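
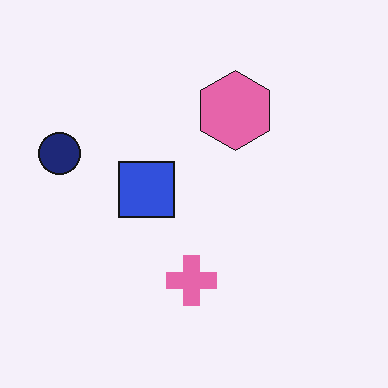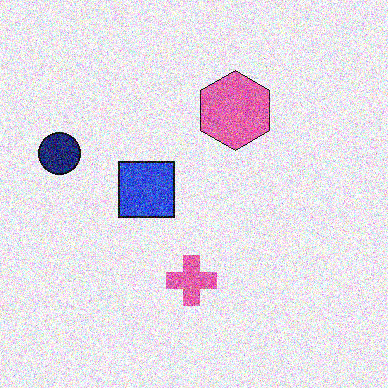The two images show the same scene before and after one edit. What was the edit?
This is the original image degraded with strong gaussian noise.

Random speckle covers the whole image, including the flat background.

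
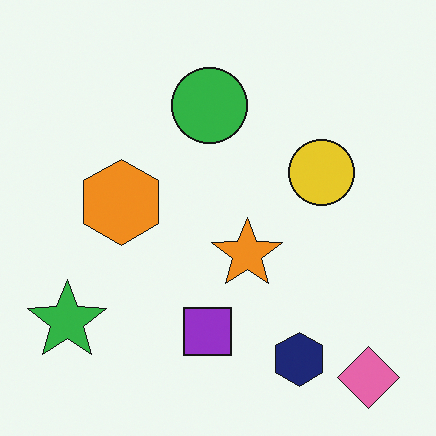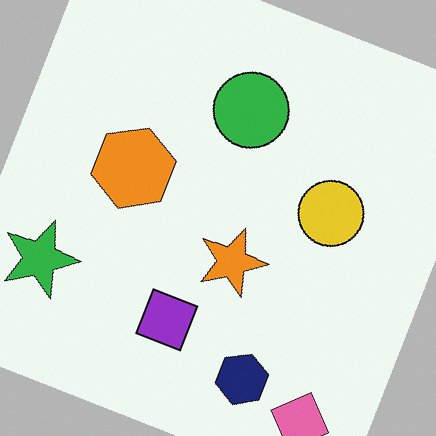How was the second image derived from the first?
The transformation is: rotated clockwise by a moderate amount.

Every shape is tilted by the same angle and the image corners show triangular fill wedges — a whole-image rotation by a non-right angle.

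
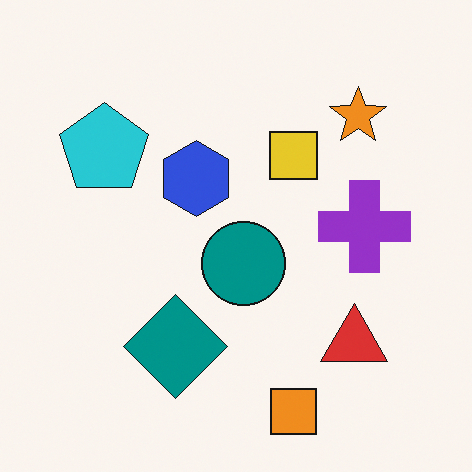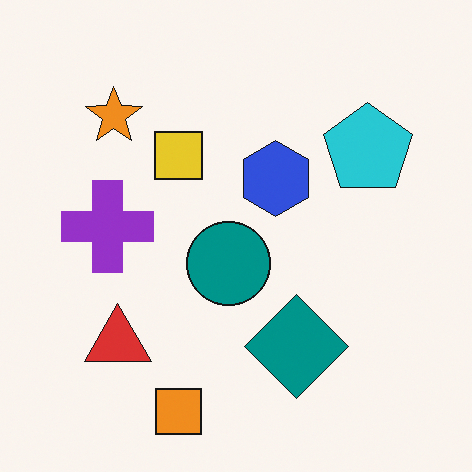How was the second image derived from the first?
The second image is the first flipped horizontally (left ↔ right).

The cyan pentagon is in the top-left of the first image and the top-right of the second — shapes on opposite sides of the vertical midline have swapped in a mirror flip.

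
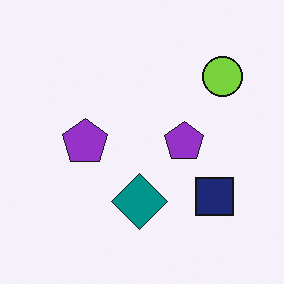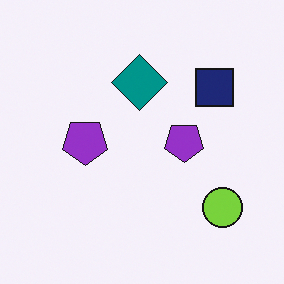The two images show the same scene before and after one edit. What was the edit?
Flipped vertically (top ↔ bottom).

The lime circle is in the top-right of the first image and the bottom-right of the second — shapes on opposite sides of the horizontal midline have swapped in a mirror flip.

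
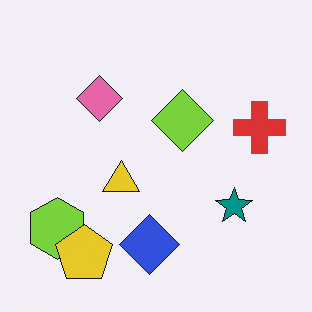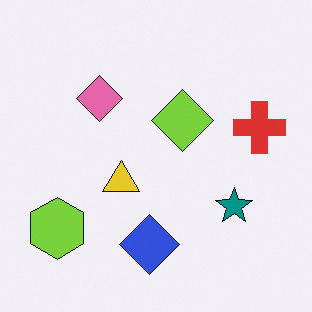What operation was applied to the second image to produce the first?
The transformation is: overlaid with an additional yellow pentagon.

A yellow pentagon appears in the first image that is absent from the second.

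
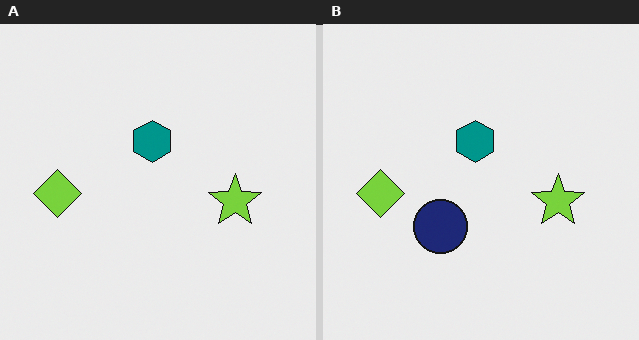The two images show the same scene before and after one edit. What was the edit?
Overlaid with an additional navy circle.

A navy circle appears in the right (B) image that is absent from the left (A).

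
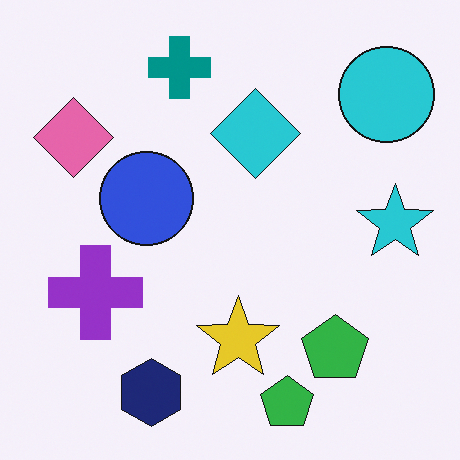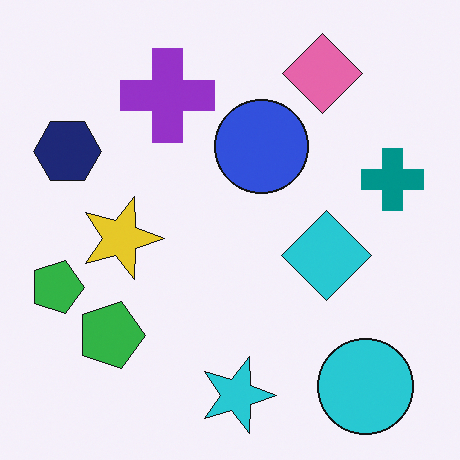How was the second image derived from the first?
It was rotated 90° clockwise.

The cyan circle sits in the top-right of the first image and the bottom-right of the second — consistent with a whole-image 90° clockwise rotation.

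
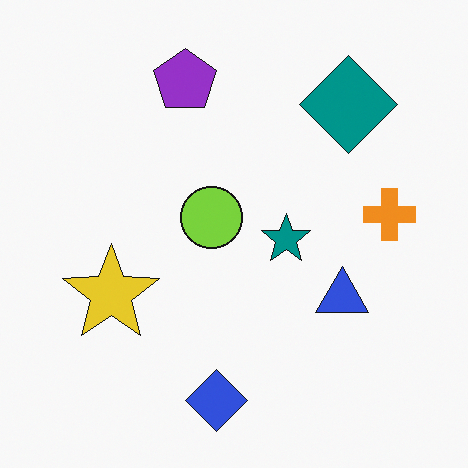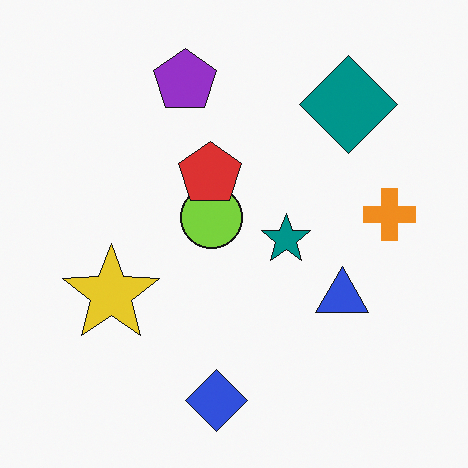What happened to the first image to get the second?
The image was overlaid with an additional red pentagon.

A red pentagon appears in the second image that is absent from the first.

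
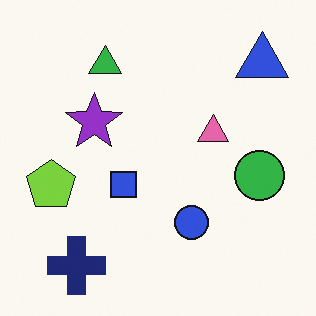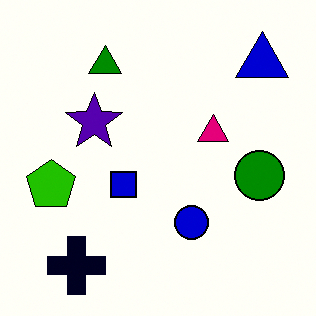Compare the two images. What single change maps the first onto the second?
This is the original image boosted in contrast.

Tones are pushed away from mid-grey across the whole image — a global contrast change.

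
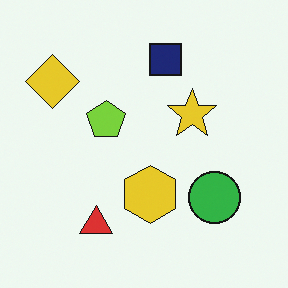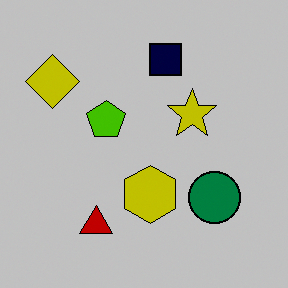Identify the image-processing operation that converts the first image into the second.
This is the original image aggressively posterized.

Each flat color has snapped to a coarser quantized level — most visibly, the near-white background has dropped to a flat grey.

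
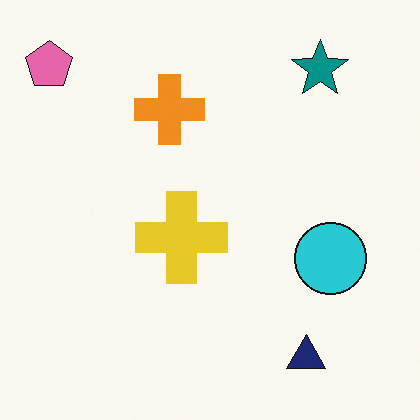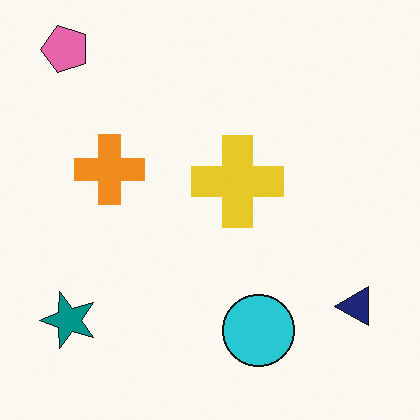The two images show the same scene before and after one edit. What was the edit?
The second image is the first transposed (reflected across the top-left ↔ bottom-right diagonal).

Shapes have swapped their row and column positions — what was in the top-right is now in the bottom-left — a diagonal reflection.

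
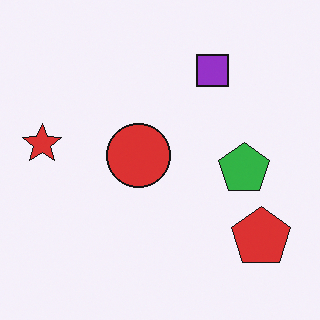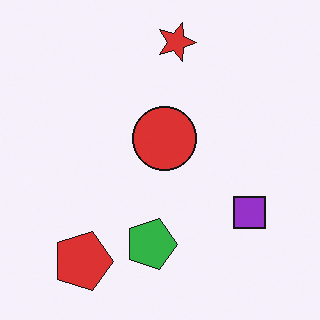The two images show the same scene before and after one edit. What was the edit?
This is the original image rotated 90° clockwise.

The red pentagon sits in the bottom-right of the first image and the bottom-left of the second — consistent with a whole-image 90° clockwise rotation.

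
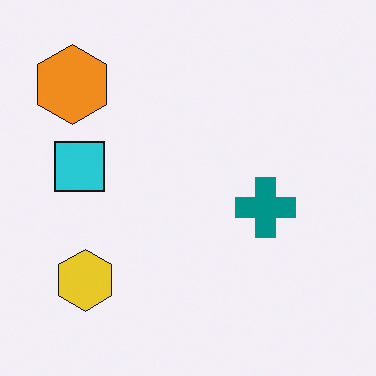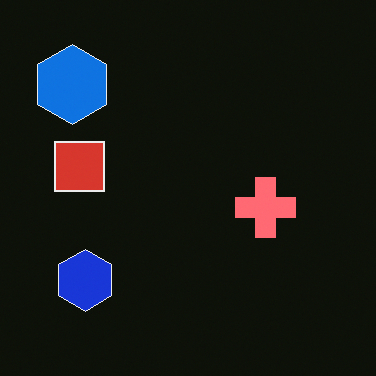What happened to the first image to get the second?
The second image is the first color-inverted (negative).

The light background has become dark and every shape's color is its complement — a photographic negative.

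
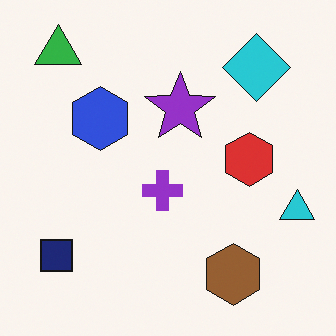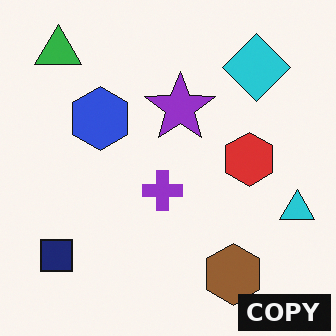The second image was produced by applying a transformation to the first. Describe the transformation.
The transformation is: watermarked with the text "COPY" in the lower-right corner.

A dark label reading "COPY" appears in the lower-right corner.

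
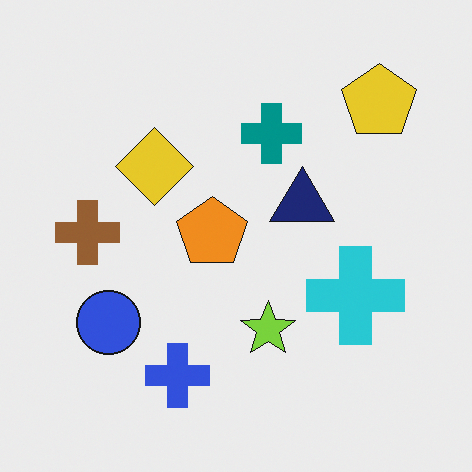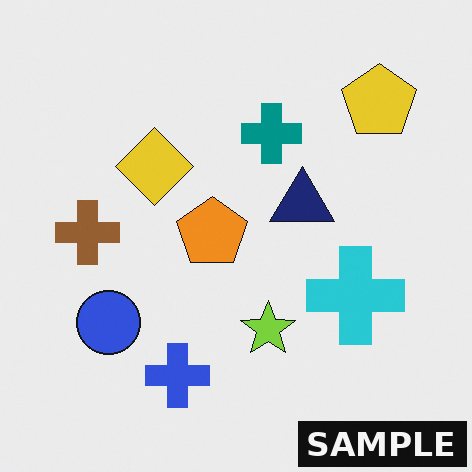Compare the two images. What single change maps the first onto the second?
The image was watermarked with the text "SAMPLE" in the lower-right corner.

A dark label reading "SAMPLE" appears in the lower-right corner.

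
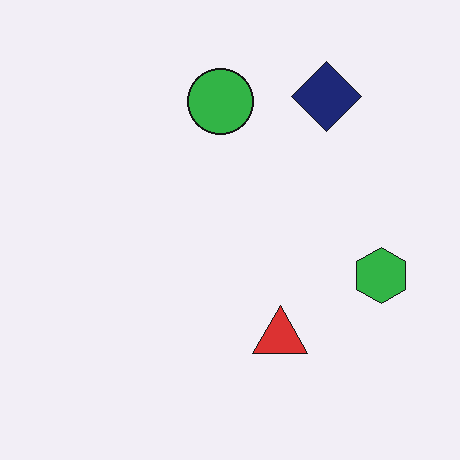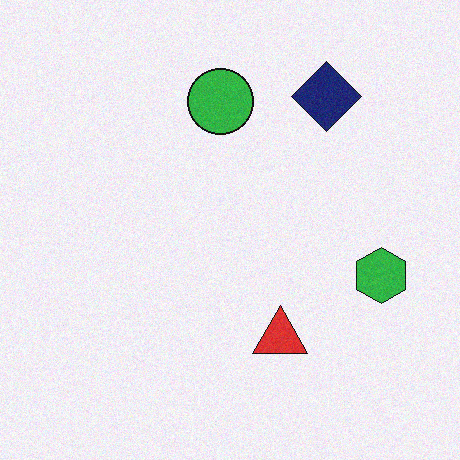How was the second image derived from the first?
The image was degraded with light additive noise.

Random speckle covers the whole image, including the flat background.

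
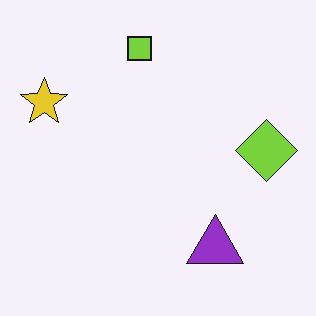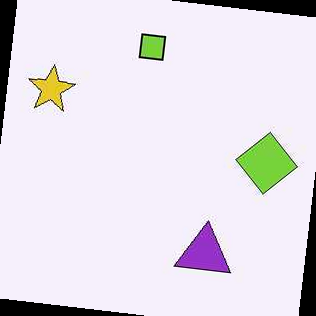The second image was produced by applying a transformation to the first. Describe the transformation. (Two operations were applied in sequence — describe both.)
Given moderate JPEG compression, then rotated clockwise by a small amount.

Blocky 8×8 compression artifacts appear around shape edges and the flat background shows ringing — characteristic JPEG degradation. Every shape is tilted by the same angle and the image corners show triangular fill wedges — a whole-image rotation by a non-right angle.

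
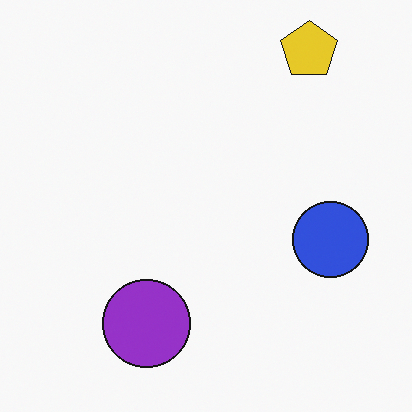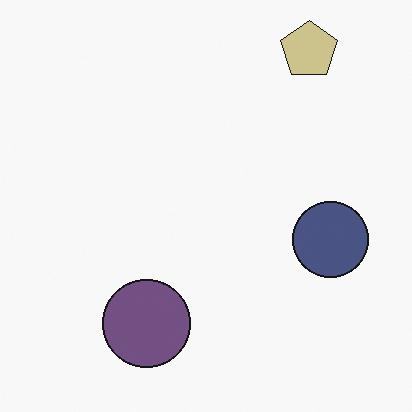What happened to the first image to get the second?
This is the original image made much more muted (saturation change).

All colors are more muted and greyish — a global saturation change.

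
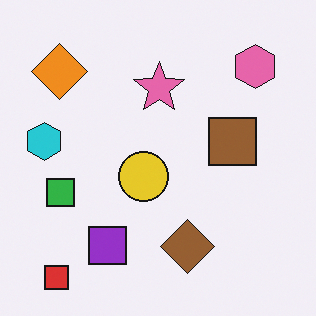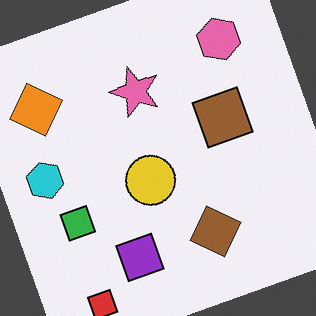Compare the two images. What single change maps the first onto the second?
This is the original image rotated counter-clockwise by a moderate amount.

Every shape is tilted by the same angle and the image corners show triangular fill wedges — a whole-image rotation by a non-right angle.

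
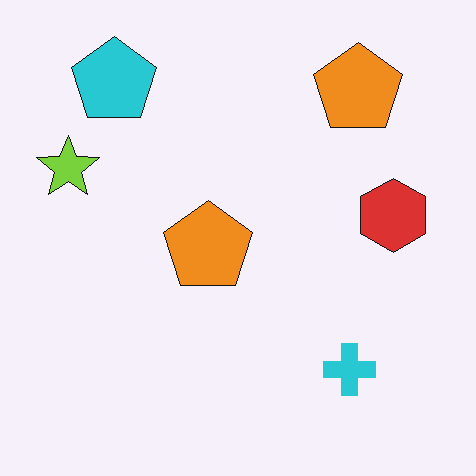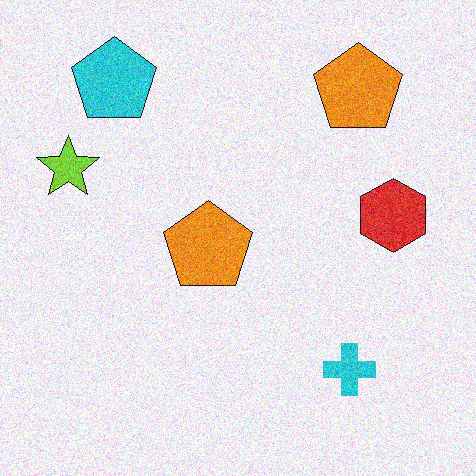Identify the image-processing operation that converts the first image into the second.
The second image is the first degraded with moderate additive noise.

Random speckle covers the whole image, including the flat background.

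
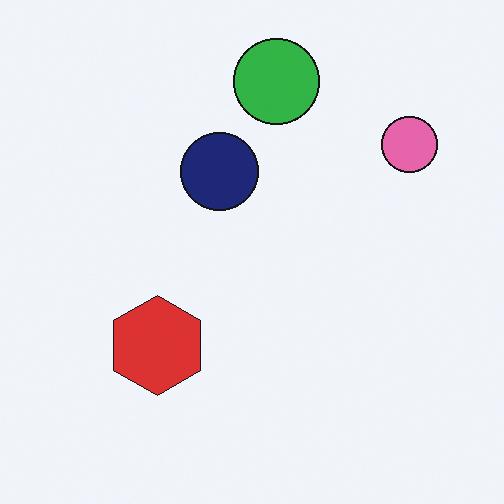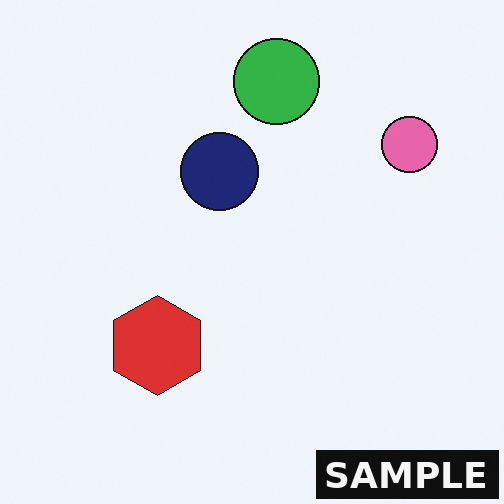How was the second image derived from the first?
The image was watermarked with the text "SAMPLE" in the lower-right corner.

A dark label reading "SAMPLE" appears in the lower-right corner.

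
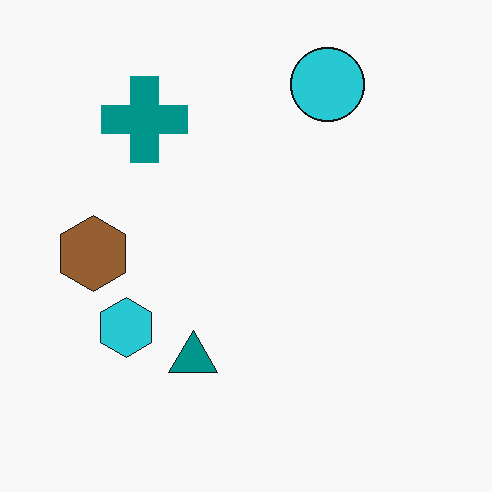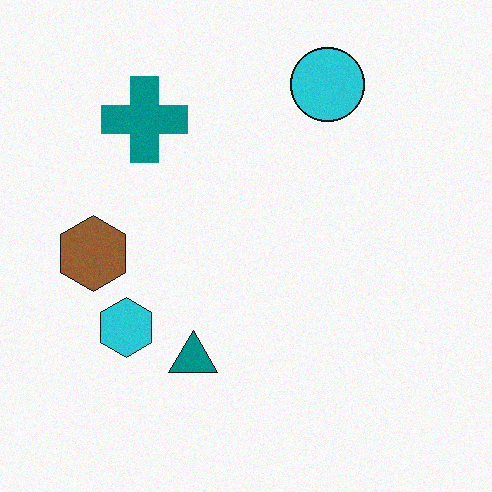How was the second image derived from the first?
The image was degraded with light additive noise.

Random speckle covers the whole image, including the flat background.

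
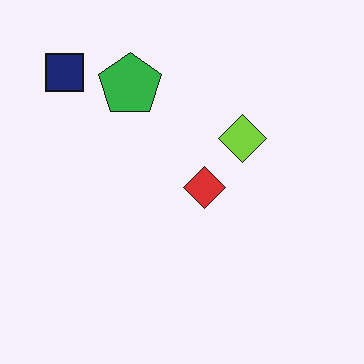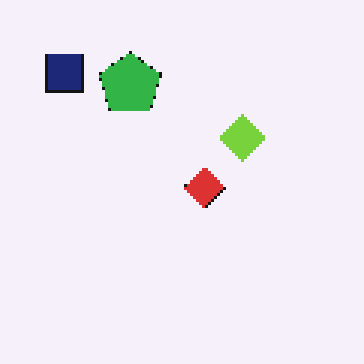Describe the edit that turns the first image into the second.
Mildly pixelated.

Shapes are reduced to large square blocks; fine edges and outlines are lost — a downscale-then-upscale (mosaic) effect.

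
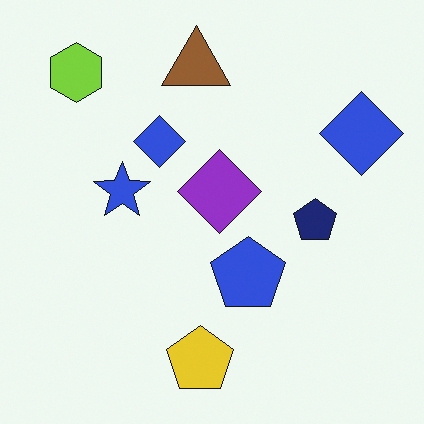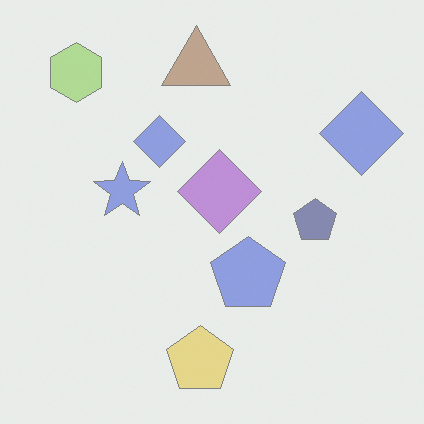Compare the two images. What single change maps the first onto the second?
The image was washed out (contrast reduced).

Tones are pushed toward mid-grey across the whole image — a global contrast change.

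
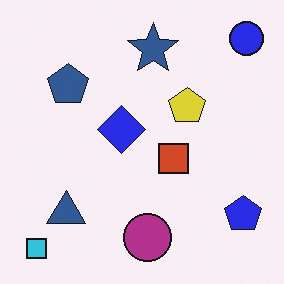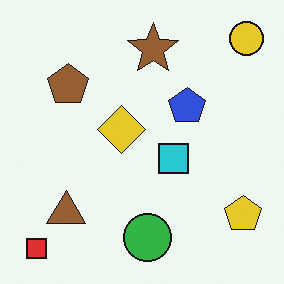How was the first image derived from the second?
This is the original image hue-shifted by a large amount.

Every shape's color has rotated by the same amount around the hue wheel — a uniform hue shift.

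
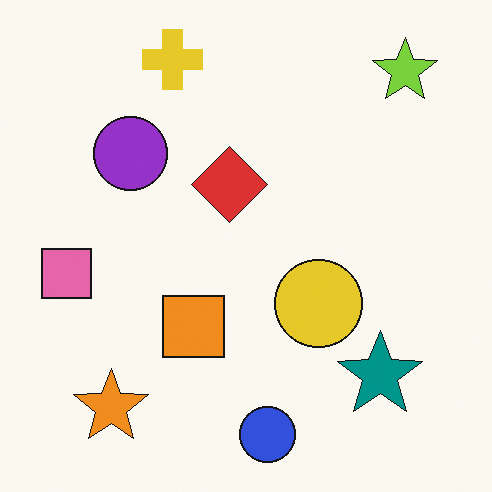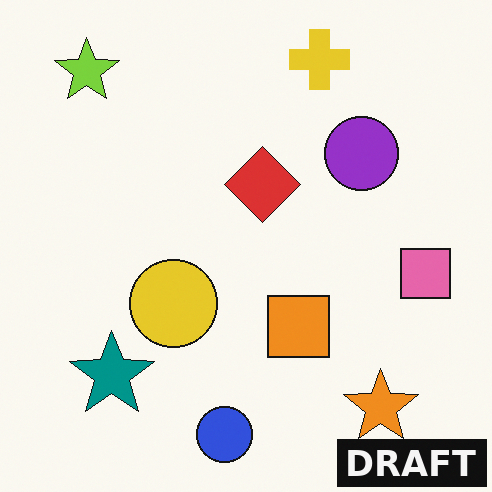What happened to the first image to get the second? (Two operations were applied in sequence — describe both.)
The transformation is: flipped horizontally (left ↔ right), then watermarked with the text "DRAFT" in the lower-right corner.

The pink square is in the left of the first image and the right of the second — shapes on opposite sides of the vertical midline have swapped in a mirror flip. A dark label reading "DRAFT" appears in the lower-right corner.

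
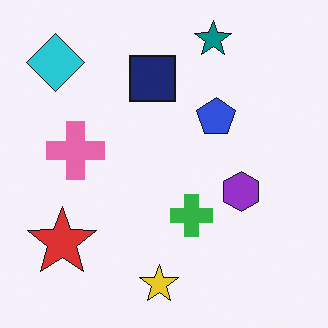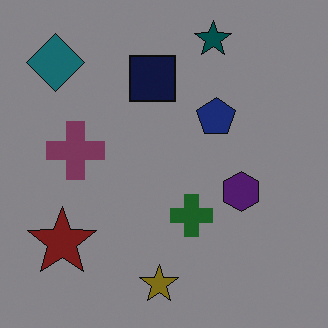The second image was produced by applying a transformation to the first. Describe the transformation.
It was darkened a lot.

Every pixel — background and shapes alike — is uniformly darkened.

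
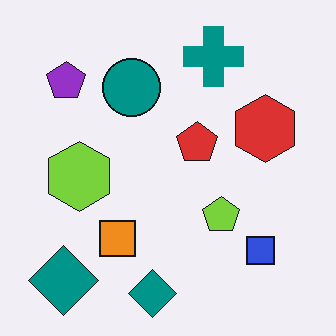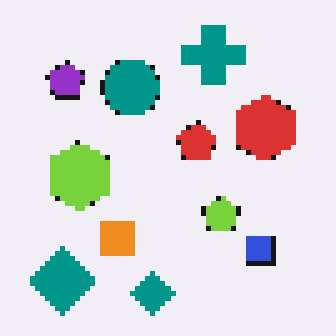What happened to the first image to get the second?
The image was mildly pixelated.

Shapes are reduced to large square blocks; fine edges and outlines are lost — a downscale-then-upscale (mosaic) effect.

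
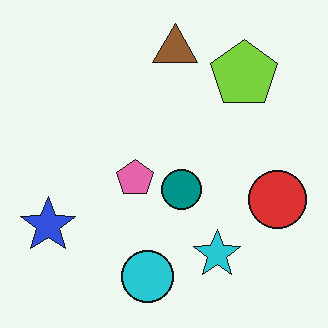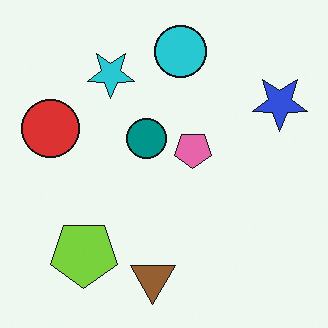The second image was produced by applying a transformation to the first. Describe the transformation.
This is the original image rotated 180°.

The blue star sits in the bottom-left of the first image and the top-right of the second — consistent with a whole-image 180° rotation.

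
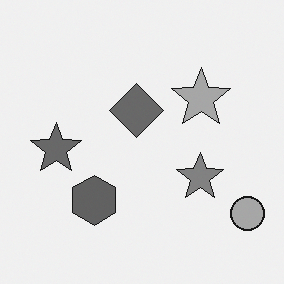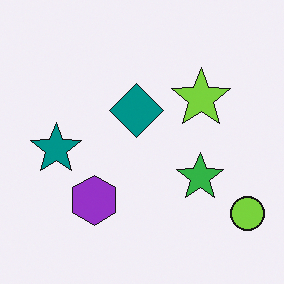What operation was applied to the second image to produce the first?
This is the original image converted to grayscale.

All color is removed — every shape is now a shade of grey.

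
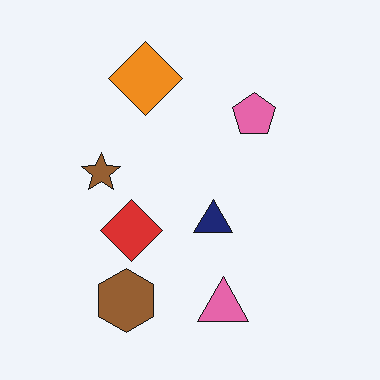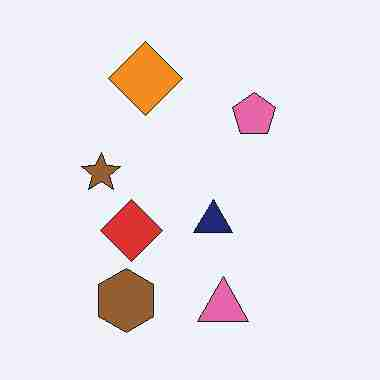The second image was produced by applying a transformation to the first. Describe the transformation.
It was heavily JPEG-compressed with obvious blocking artifacts.

Blocky 8×8 compression artifacts appear around shape edges and the flat background shows ringing — characteristic JPEG degradation.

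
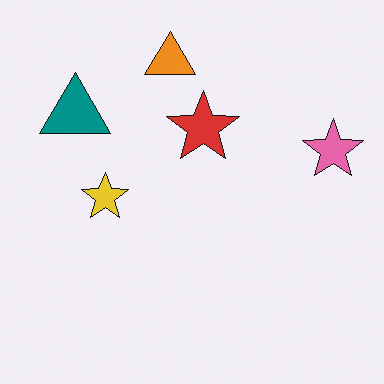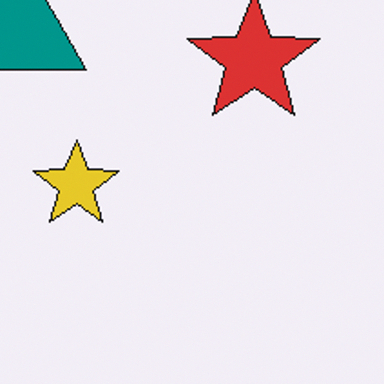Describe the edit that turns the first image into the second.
It was cropped tightly and scaled back up.

The visible shapes are larger and the field of view is narrower; shapes near the original edges may be partly or wholly outside the frame — a crop-and-rescale.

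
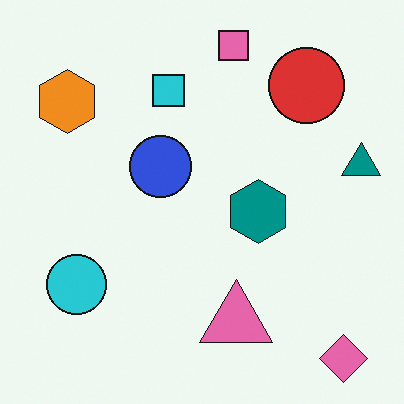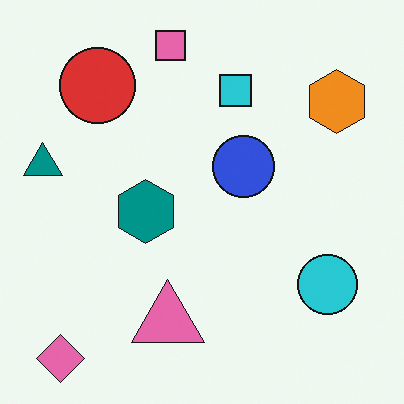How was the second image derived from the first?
The transformation is: flipped horizontally (left ↔ right).

The teal triangle is in the right of the first image and the left of the second — shapes on opposite sides of the vertical midline have swapped in a mirror flip.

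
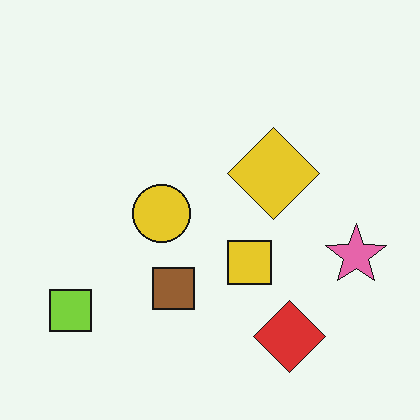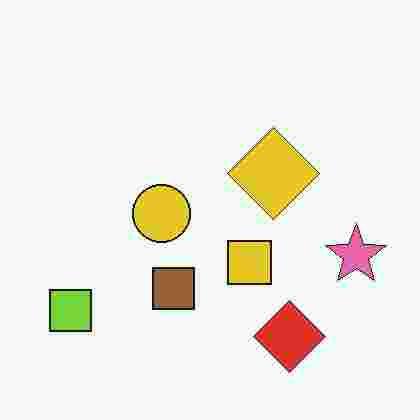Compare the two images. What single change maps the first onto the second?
The second image is the first heavily JPEG-compressed with obvious blocking artifacts.

Blocky 8×8 compression artifacts appear around shape edges and the flat background shows ringing — characteristic JPEG degradation.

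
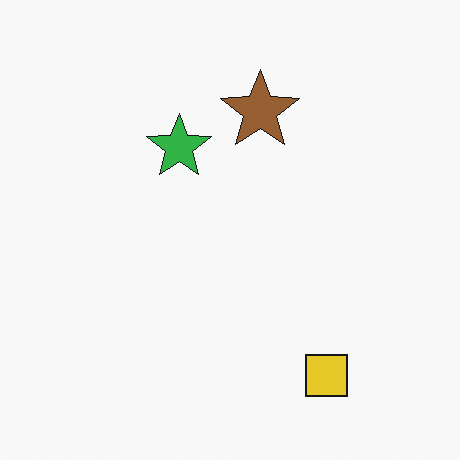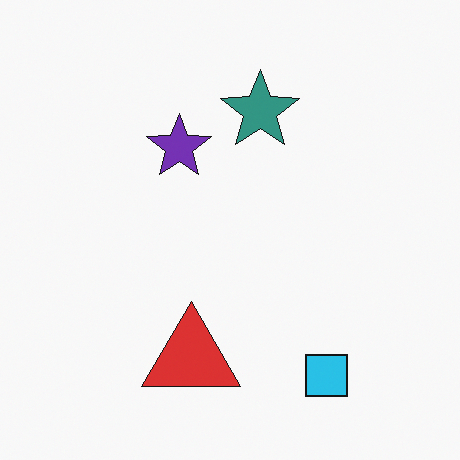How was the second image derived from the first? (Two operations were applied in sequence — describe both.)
The transformation is: hue-shifted by a moderate amount, then overlaid with an additional red triangle.

Every shape's color has rotated by the same amount around the hue wheel — a uniform hue shift. A red triangle appears in the second image that is absent from the first.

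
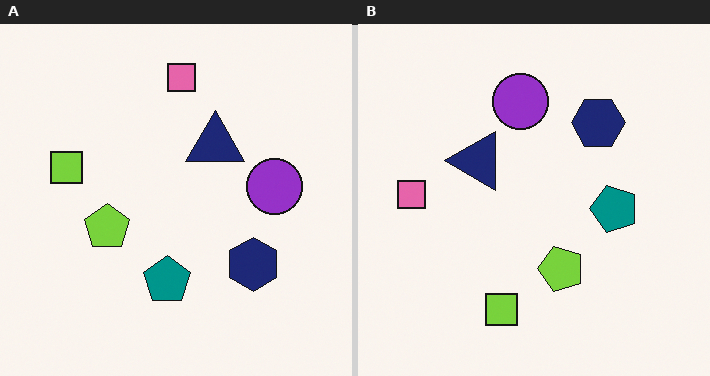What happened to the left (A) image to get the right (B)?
The image was rotated 90° counter-clockwise.

The pink square sits in the top of the left (A) image and the left of the right (B) — consistent with a whole-image 90° counter-clockwise rotation.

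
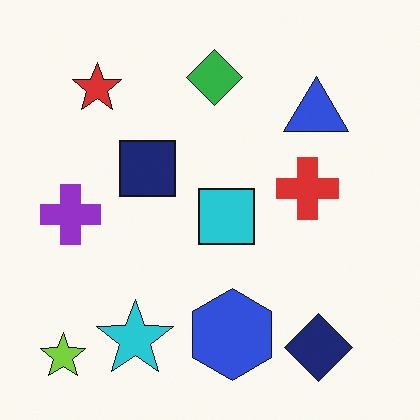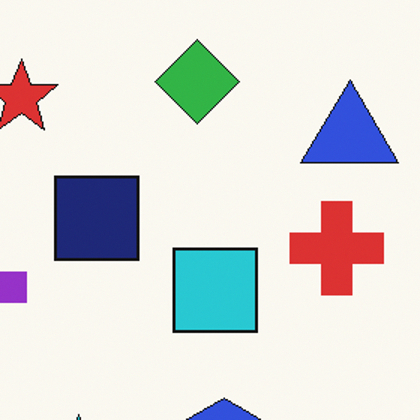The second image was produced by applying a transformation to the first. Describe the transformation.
This is the original image cropped to a modestly smaller region and rescaled.

The visible shapes are larger and the field of view is narrower; shapes near the original edges may be partly or wholly outside the frame — a crop-and-rescale.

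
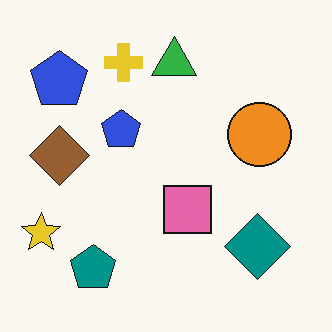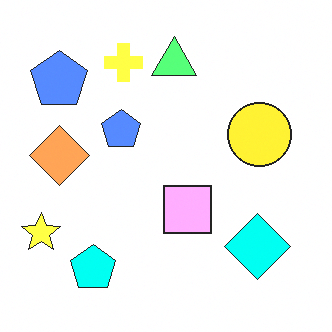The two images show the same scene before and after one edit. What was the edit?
The second image is the first brightened a lot.

Every pixel — background and shapes alike — is uniformly brightened.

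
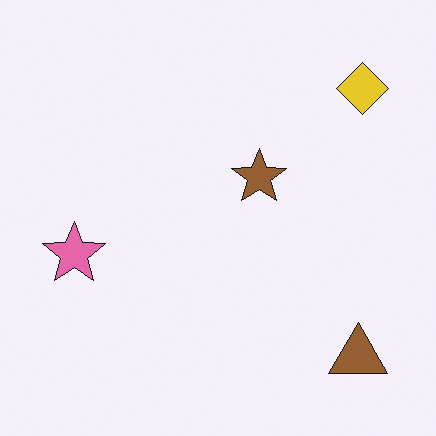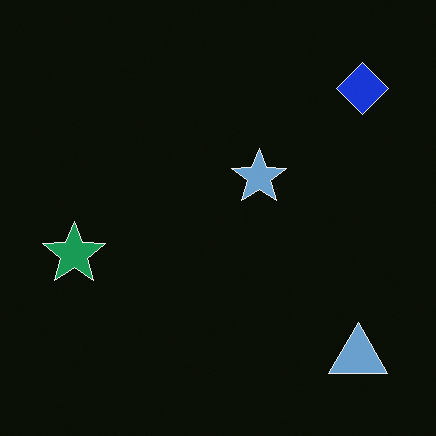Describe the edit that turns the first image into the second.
The second image is the first color-inverted (negative).

The light background has become dark and every shape's color is its complement — a photographic negative.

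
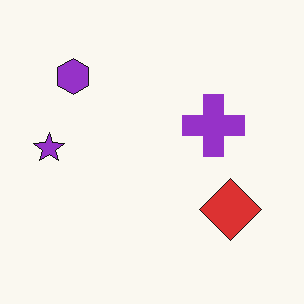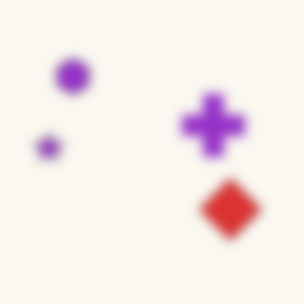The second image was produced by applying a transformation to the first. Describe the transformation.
It was strongly gaussian-blurred.

Shape edges and outlines are uniformly softened across the whole image.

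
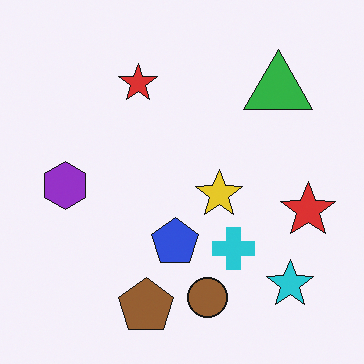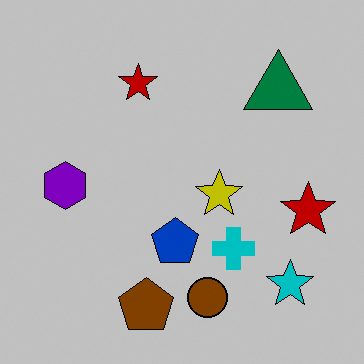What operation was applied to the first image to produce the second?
This is the original image aggressively posterized.

Each flat color has snapped to a coarser quantized level — most visibly, the near-white background has dropped to a flat grey.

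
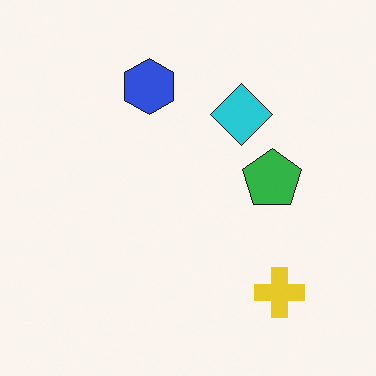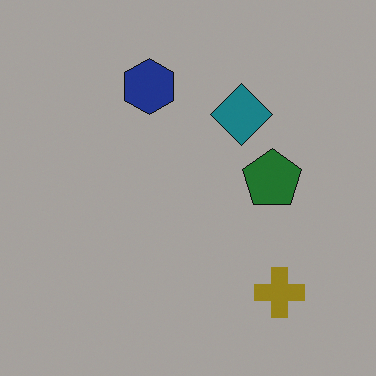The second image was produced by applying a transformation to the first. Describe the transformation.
It was substantially darkened.

Every pixel — background and shapes alike — is uniformly darkened.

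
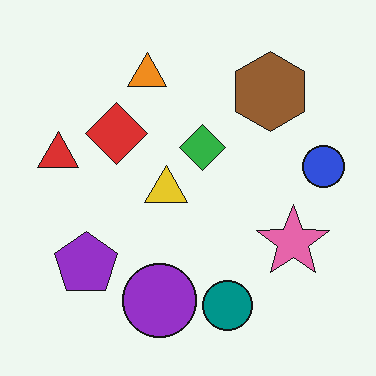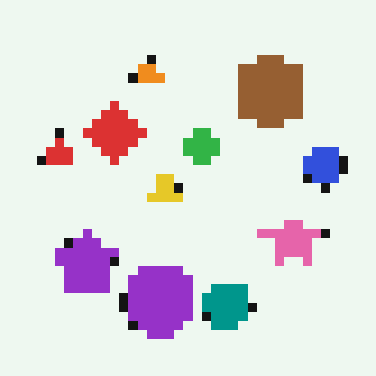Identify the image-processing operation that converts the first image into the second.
It was coarsely pixelated.

Shapes are reduced to large square blocks; fine edges and outlines are lost — a downscale-then-upscale (mosaic) effect.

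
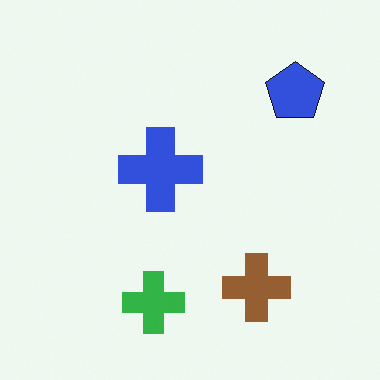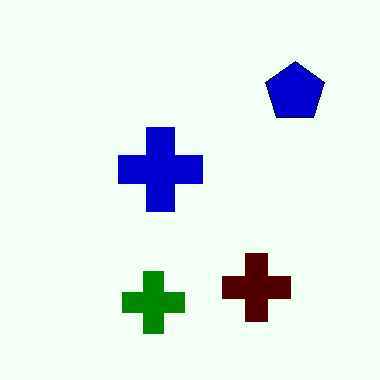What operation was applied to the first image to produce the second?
Given much higher contrast.

Tones are pushed away from mid-grey across the whole image — a global contrast change.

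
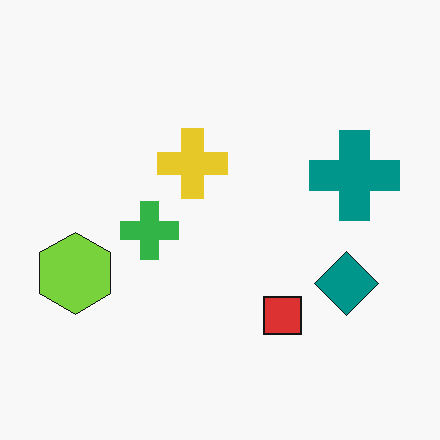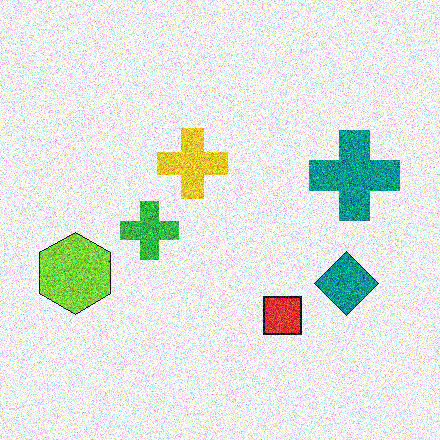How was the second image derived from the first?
It was degraded with heavy additive noise.

Random speckle covers the whole image, including the flat background.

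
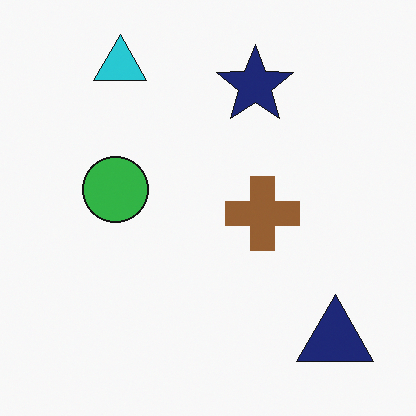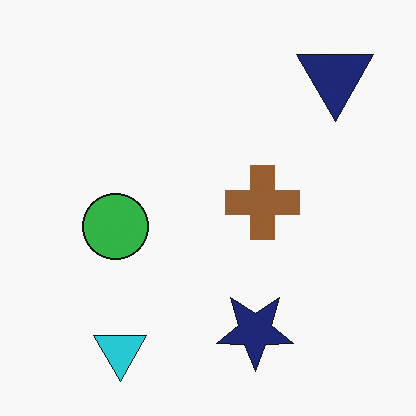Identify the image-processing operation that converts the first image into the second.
Flipped vertically (top ↔ bottom).

The cyan triangle is in the top-left of the first image and the bottom-left of the second — shapes on opposite sides of the horizontal midline have swapped in a mirror flip.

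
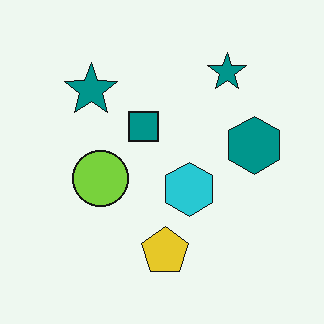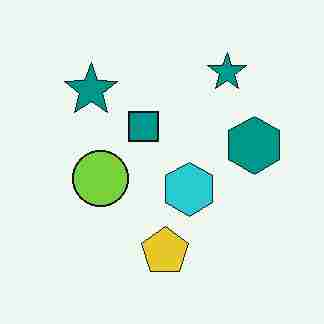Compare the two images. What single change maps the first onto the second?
This is the original image heavily JPEG-compressed with obvious blocking artifacts.

Blocky 8×8 compression artifacts appear around shape edges and the flat background shows ringing — characteristic JPEG degradation.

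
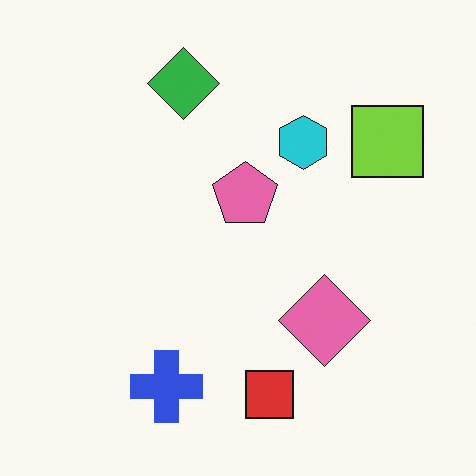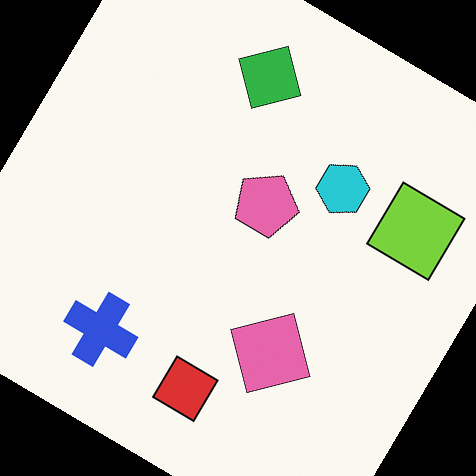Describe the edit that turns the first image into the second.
The second image is the first rotated clockwise by a large amount — several tens of degrees.

Every shape is tilted by the same angle and the image corners show triangular fill wedges — a whole-image rotation by a non-right angle.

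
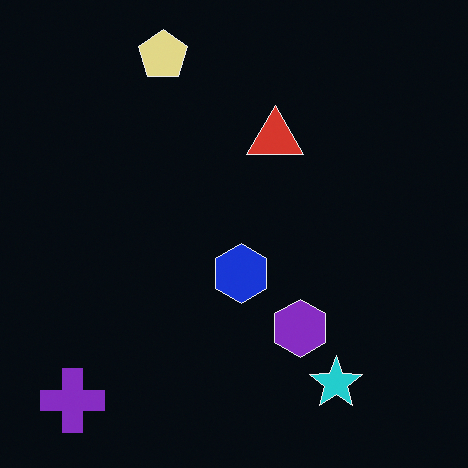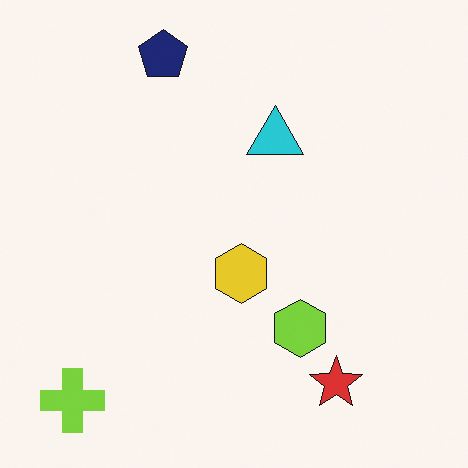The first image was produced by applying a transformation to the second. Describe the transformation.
The transformation is: color-inverted (negative).

The light background has become dark and every shape's color is its complement — a photographic negative.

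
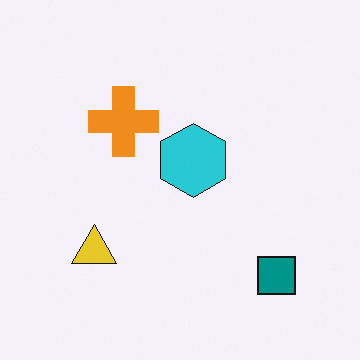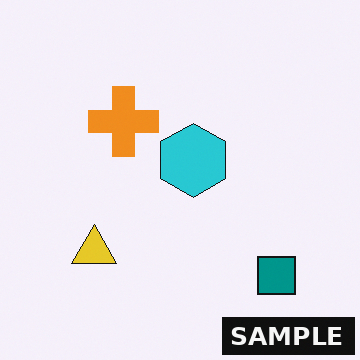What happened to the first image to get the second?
Watermarked with the text "SAMPLE" in the lower-right corner.

A dark label reading "SAMPLE" appears in the lower-right corner.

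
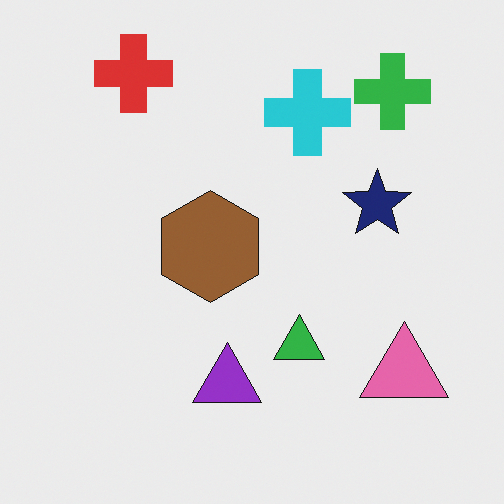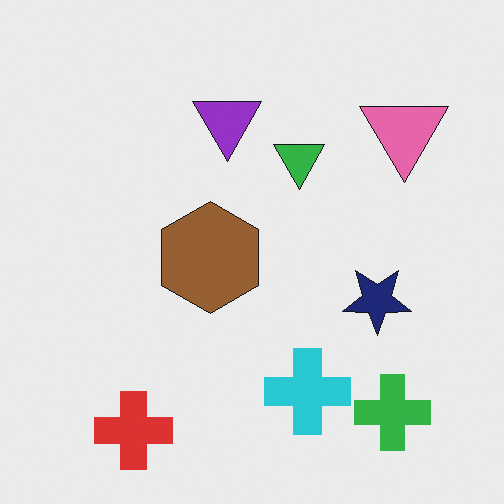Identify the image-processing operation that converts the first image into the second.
The image was flipped vertically (top ↔ bottom).

The red cross is in the top-left of the first image and the bottom-left of the second — shapes on opposite sides of the horizontal midline have swapped in a mirror flip.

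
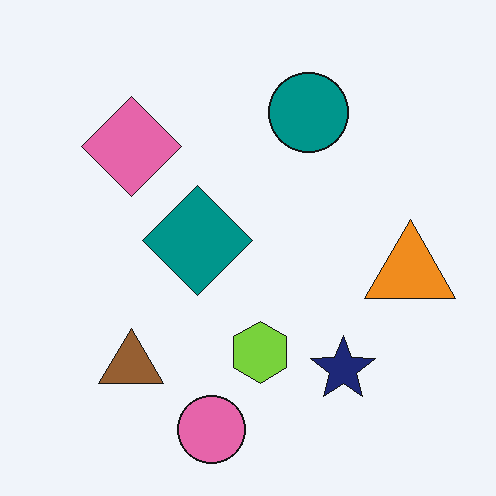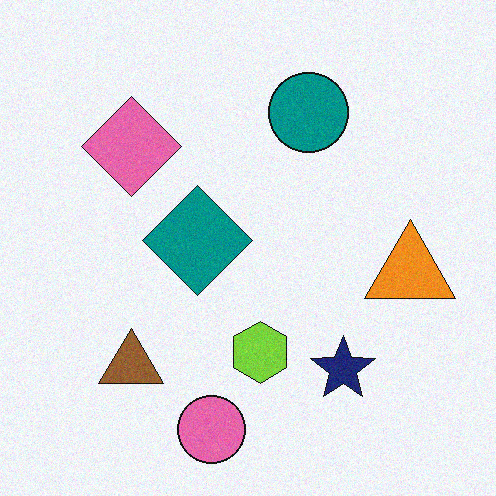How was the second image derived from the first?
The transformation is: degraded with a light layer of grain.

Random speckle covers the whole image, including the flat background.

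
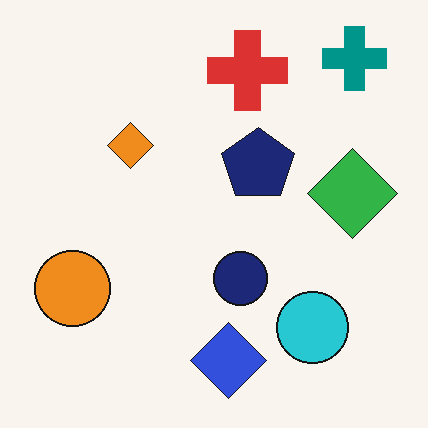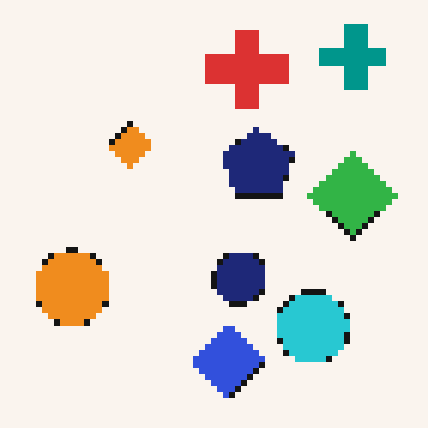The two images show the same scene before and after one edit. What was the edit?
The second image is the first moderately pixelated.

Shapes are reduced to large square blocks; fine edges and outlines are lost — a downscale-then-upscale (mosaic) effect.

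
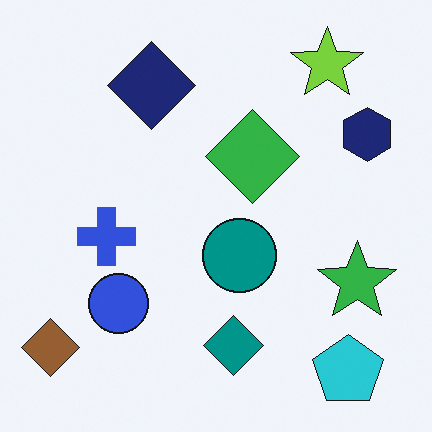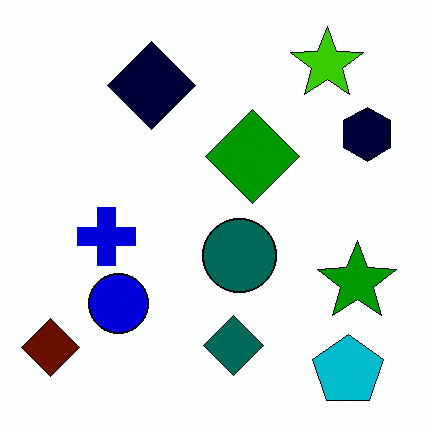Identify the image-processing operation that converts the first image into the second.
It was boosted in contrast.

Tones are pushed away from mid-grey across the whole image — a global contrast change.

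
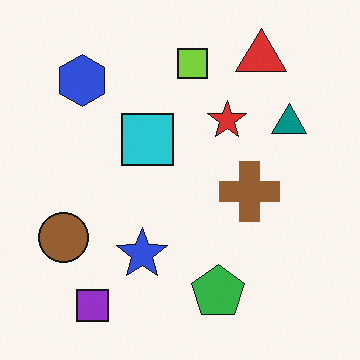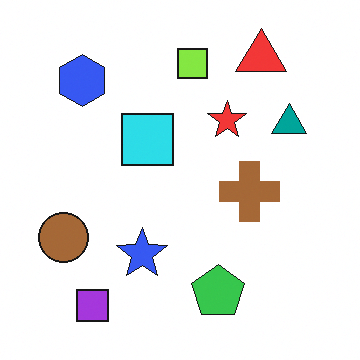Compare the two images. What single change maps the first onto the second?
It was slightly brightened.

Every pixel — background and shapes alike — is uniformly brightened.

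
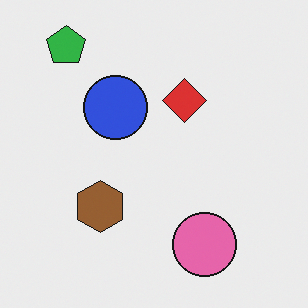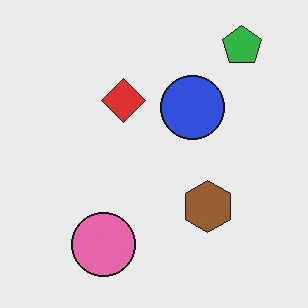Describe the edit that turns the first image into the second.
Flipped horizontally (left ↔ right).

The green pentagon is in the top-left of the first image and the top-right of the second — shapes on opposite sides of the vertical midline have swapped in a mirror flip.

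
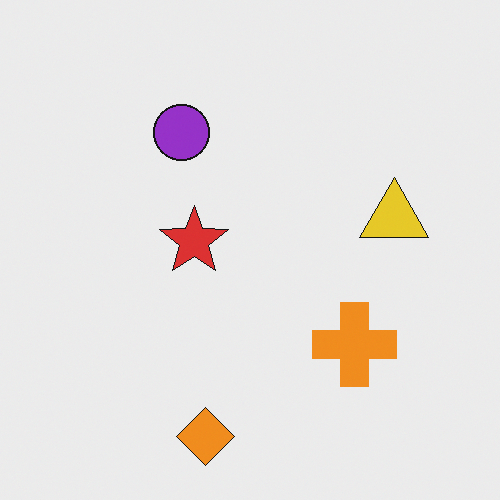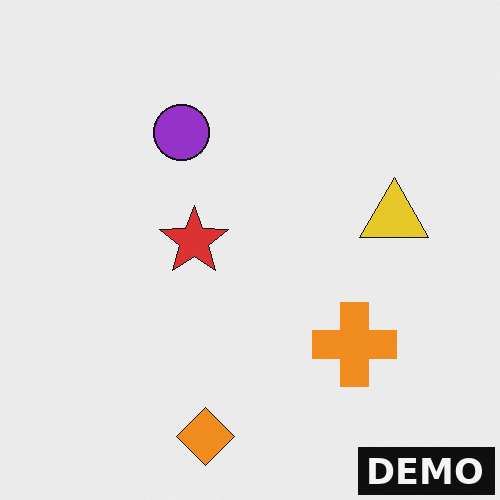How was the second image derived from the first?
The transformation is: watermarked with the text "DEMO" in the lower-right corner.

A dark label reading "DEMO" appears in the lower-right corner.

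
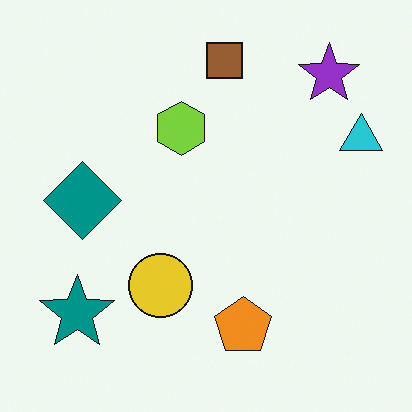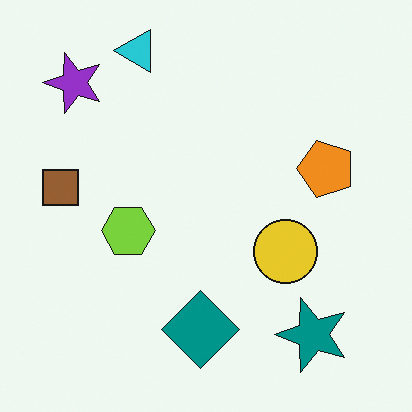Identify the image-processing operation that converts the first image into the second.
The second image is the first rotated 90° counter-clockwise.

The purple star sits in the top-right of the first image and the top-left of the second — consistent with a whole-image 90° counter-clockwise rotation.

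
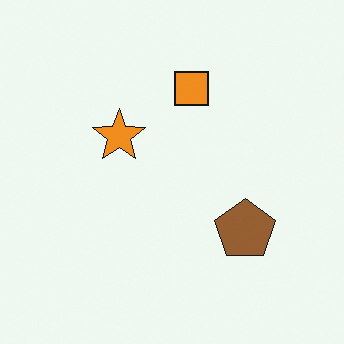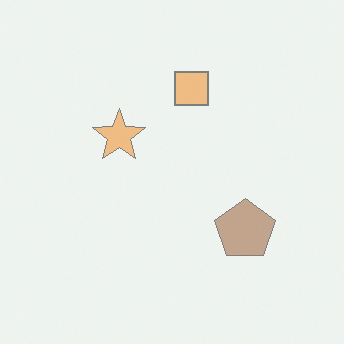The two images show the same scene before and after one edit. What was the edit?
This is the original image washed out (contrast reduced).

Tones are pushed toward mid-grey across the whole image — a global contrast change.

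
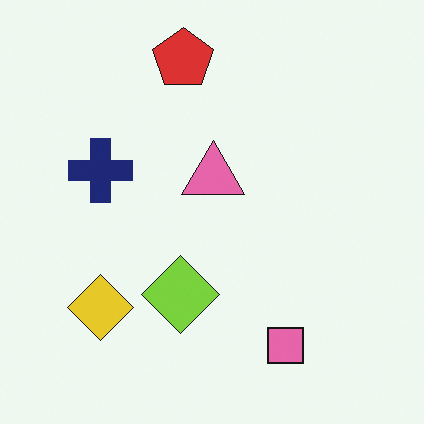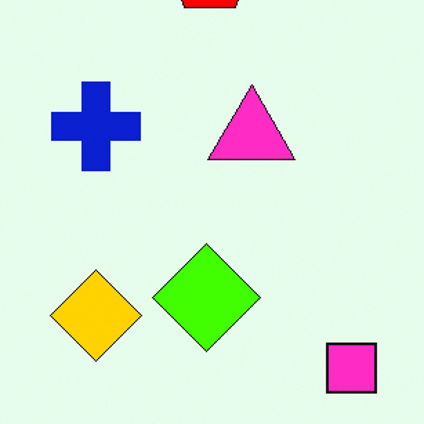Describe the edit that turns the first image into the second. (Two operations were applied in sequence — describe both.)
The transformation is: made much more vivid (saturation change), then cropped slightly and scaled back up.

All colors are more vivid — a global saturation change. The visible shapes are larger and the field of view is narrower; shapes near the original edges may be partly or wholly outside the frame — a crop-and-rescale.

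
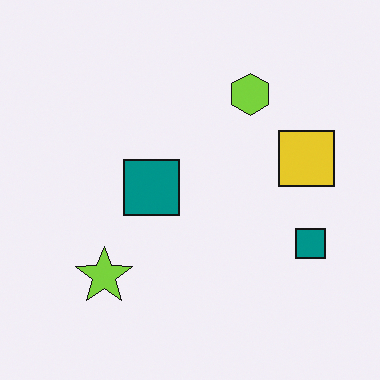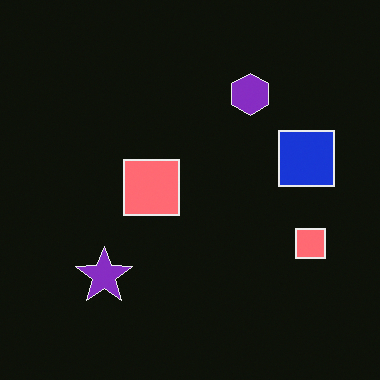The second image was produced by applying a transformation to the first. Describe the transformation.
This is the original image color-inverted (negative).

The light background has become dark and every shape's color is its complement — a photographic negative.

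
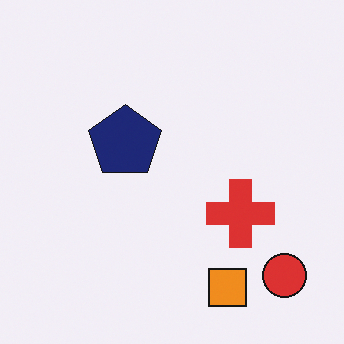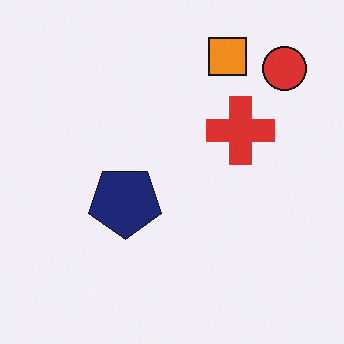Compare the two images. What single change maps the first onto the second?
The second image is the first flipped vertically (top ↔ bottom).

The orange square is in the bottom of the first image and the top of the second — shapes on opposite sides of the horizontal midline have swapped in a mirror flip.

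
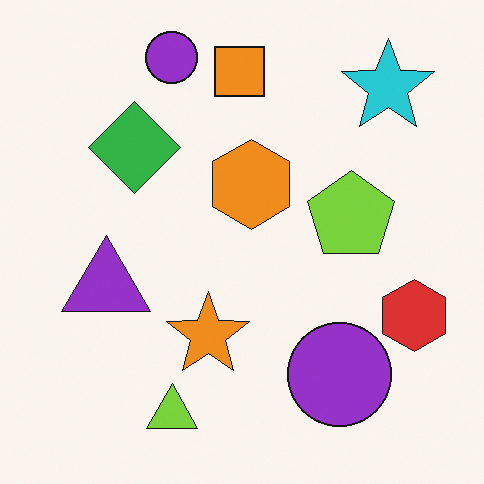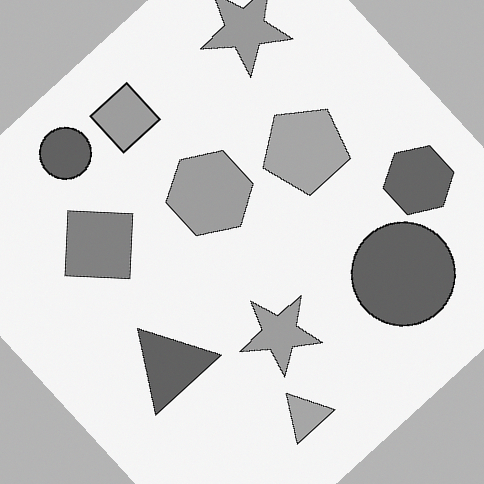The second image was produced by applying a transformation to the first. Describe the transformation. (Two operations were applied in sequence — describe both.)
This is the original image rotated counter-clockwise by a large amount — several tens of degrees, then converted to grayscale.

Every shape is tilted by the same angle and the image corners show triangular fill wedges — a whole-image rotation by a non-right angle. All color is removed — every shape is now a shade of grey.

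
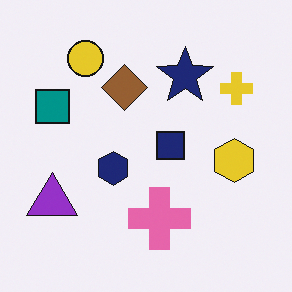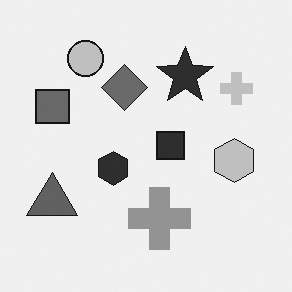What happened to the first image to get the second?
The transformation is: converted to grayscale.

All color is removed — every shape is now a shade of grey.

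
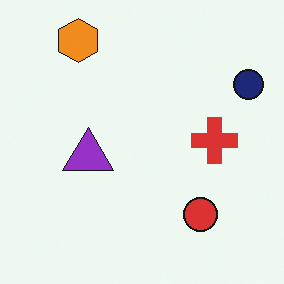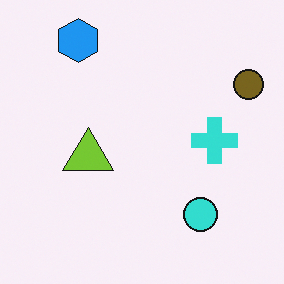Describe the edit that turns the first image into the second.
Hue-shifted by a large amount.

Every shape's color has rotated by the same amount around the hue wheel — a uniform hue shift.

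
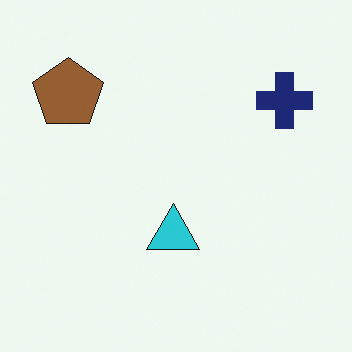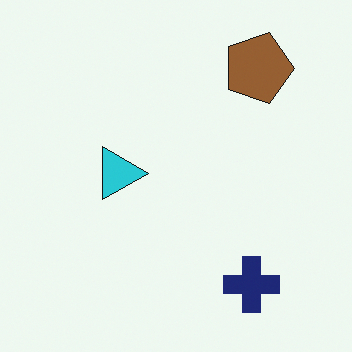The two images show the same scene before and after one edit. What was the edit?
The transformation is: rotated 90° clockwise.

The brown pentagon sits in the top-left of the first image and the top-right of the second — consistent with a whole-image 90° clockwise rotation.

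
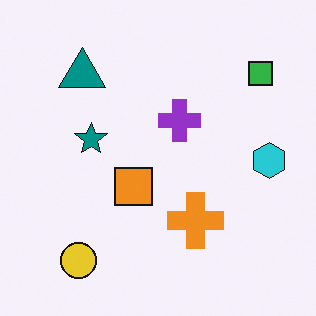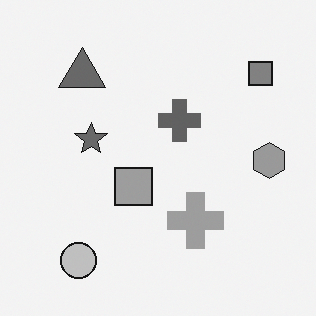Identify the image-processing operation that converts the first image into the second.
The transformation is: converted to grayscale.

All color is removed — every shape is now a shade of grey.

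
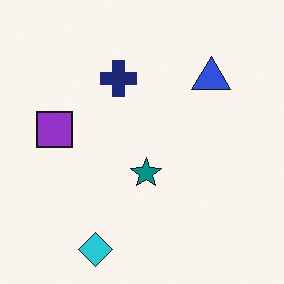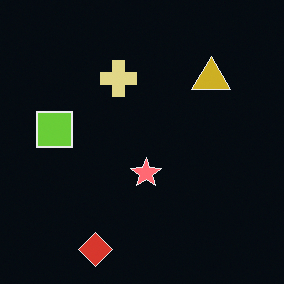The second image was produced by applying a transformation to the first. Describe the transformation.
It was color-inverted (negative).

The light background has become dark and every shape's color is its complement — a photographic negative.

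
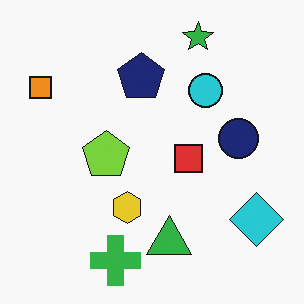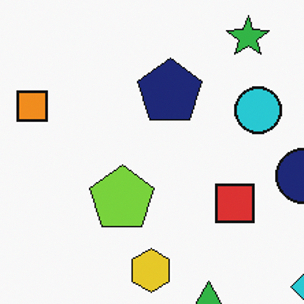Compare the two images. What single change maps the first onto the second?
The image was cropped slightly and scaled back up.

The visible shapes are larger and the field of view is narrower; shapes near the original edges may be partly or wholly outside the frame — a crop-and-rescale.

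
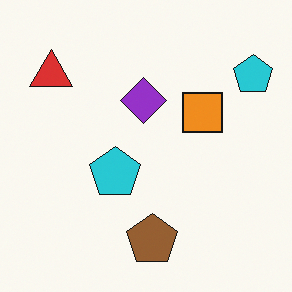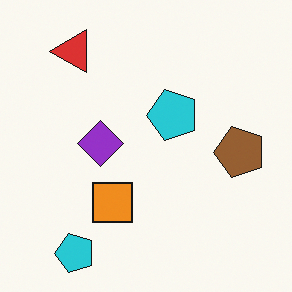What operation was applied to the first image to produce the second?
The transformation is: transposed (reflected across the top-left ↔ bottom-right diagonal).

Shapes have swapped their row and column positions — what was in the top-right is now in the bottom-left — a diagonal reflection.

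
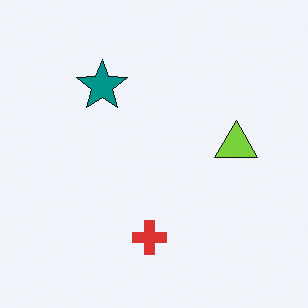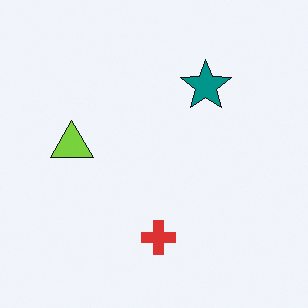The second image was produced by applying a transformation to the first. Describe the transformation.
The image was flipped horizontally (left ↔ right).

The lime triangle is in the right of the first image and the left of the second — shapes on opposite sides of the vertical midline have swapped in a mirror flip.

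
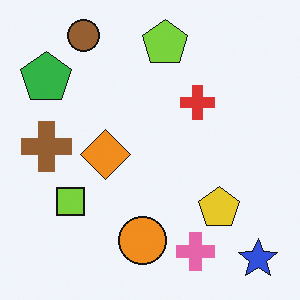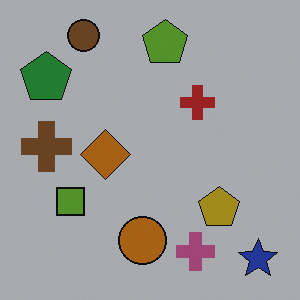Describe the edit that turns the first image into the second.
Darkened a lot.

Every pixel — background and shapes alike — is uniformly darkened.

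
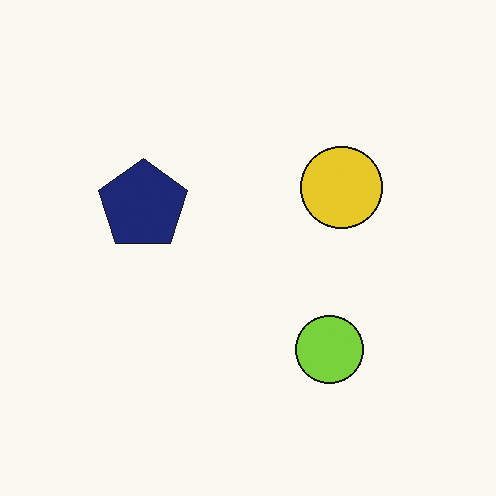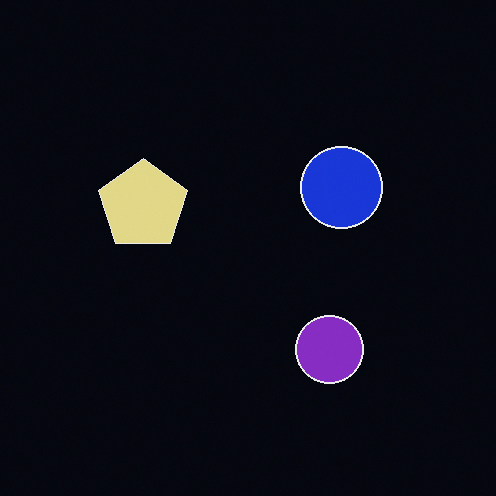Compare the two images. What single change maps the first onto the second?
This is the original image color-inverted (negative).

The light background has become dark and every shape's color is its complement — a photographic negative.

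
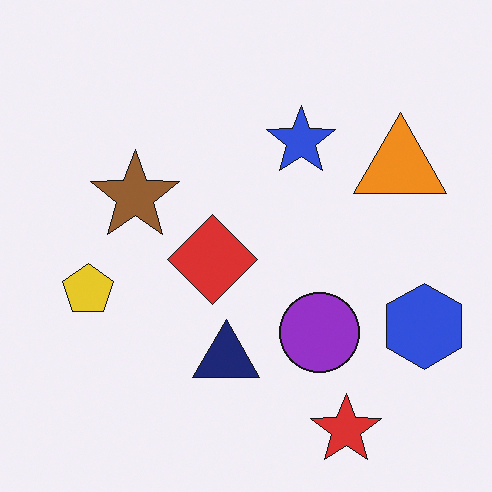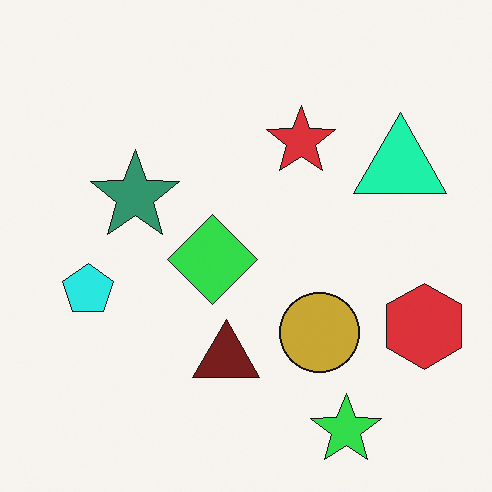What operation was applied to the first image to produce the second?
This is the original image hue-shifted noticeably.

Every shape's color has rotated by the same amount around the hue wheel — a uniform hue shift.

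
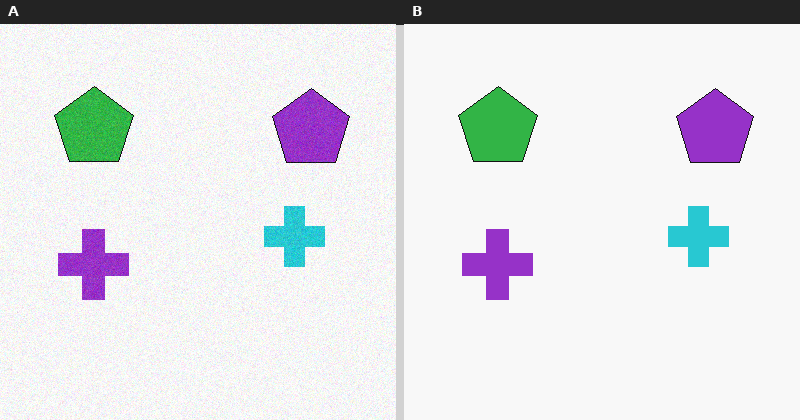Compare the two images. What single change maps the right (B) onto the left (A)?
This is the original image degraded with light additive noise.

Random speckle covers the whole image, including the flat background.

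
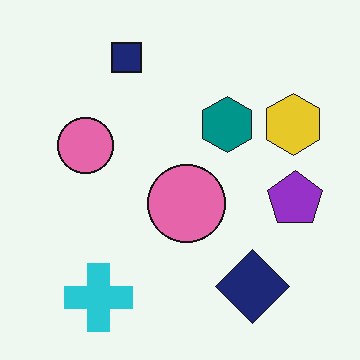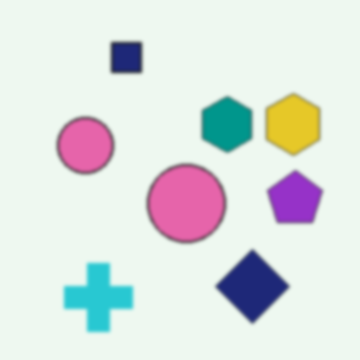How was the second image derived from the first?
The transformation is: lightly blurred.

Shape edges and outlines are uniformly softened across the whole image.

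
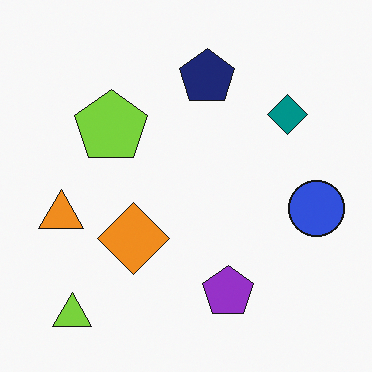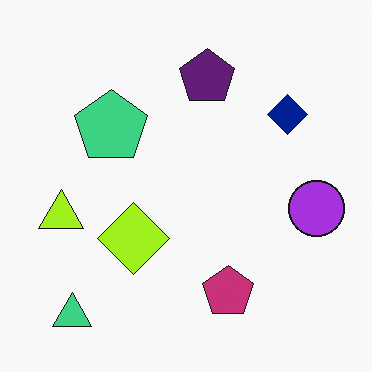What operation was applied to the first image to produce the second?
The second image is the first hue-shifted slightly.

Every shape's color has rotated by the same amount around the hue wheel — a uniform hue shift.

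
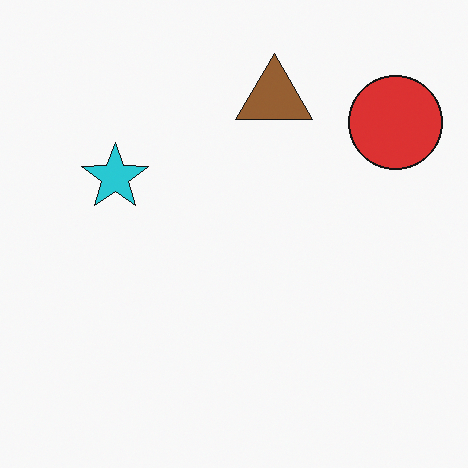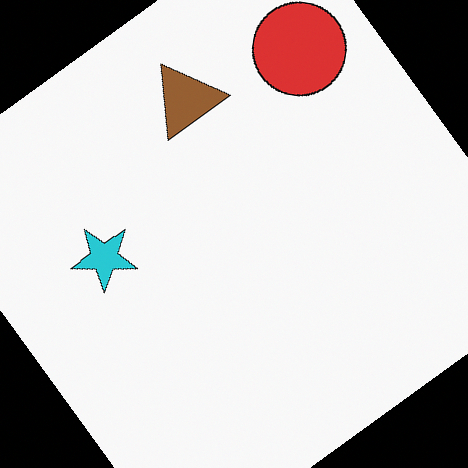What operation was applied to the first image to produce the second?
It was rotated counter-clockwise by a large amount — several tens of degrees.

Every shape is tilted by the same angle and the image corners show triangular fill wedges — a whole-image rotation by a non-right angle.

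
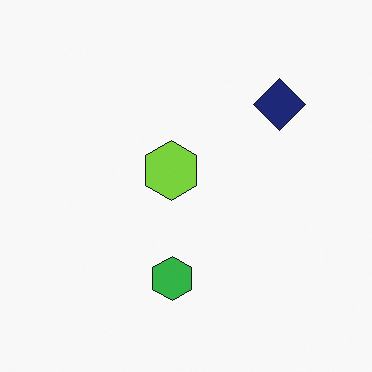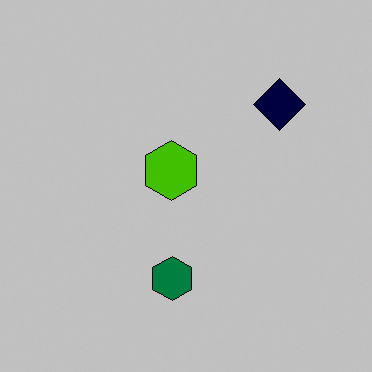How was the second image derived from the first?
Heavily posterized to just a handful of flat colors.

Each flat color has snapped to a coarser quantized level — most visibly, the near-white background has dropped to a flat grey.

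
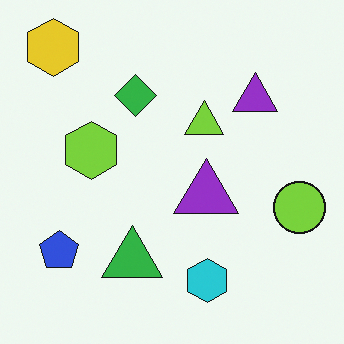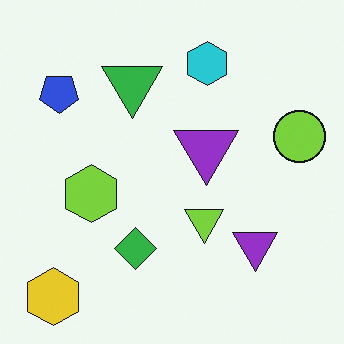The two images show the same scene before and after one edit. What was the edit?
It was flipped vertically (top ↔ bottom).

The yellow hexagon is in the top-left of the first image and the bottom-left of the second — shapes on opposite sides of the horizontal midline have swapped in a mirror flip.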